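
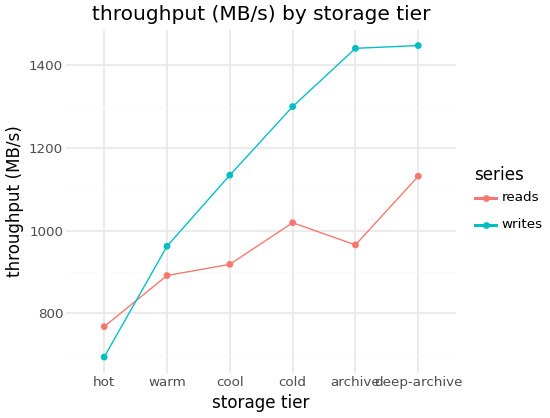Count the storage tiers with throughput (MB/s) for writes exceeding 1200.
Above 1200: cold, archive, deep-archive.

3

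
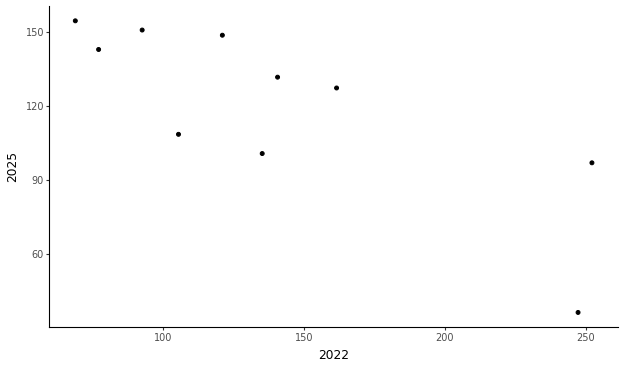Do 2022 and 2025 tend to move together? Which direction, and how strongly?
Points are negatively correlated; strong (|r| ≈ 0.8).

negative, strong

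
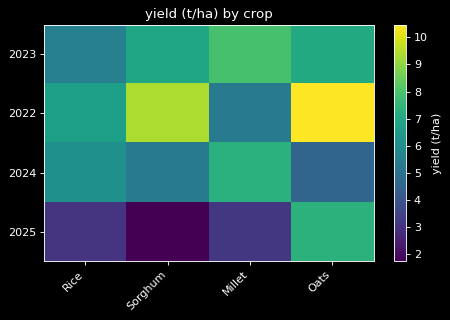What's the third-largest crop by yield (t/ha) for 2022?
Rice

Top 4 for 2022: Oats ≈ 10, Sorghum ≈ 9, Rice ≈ 7, Millet ≈ 5.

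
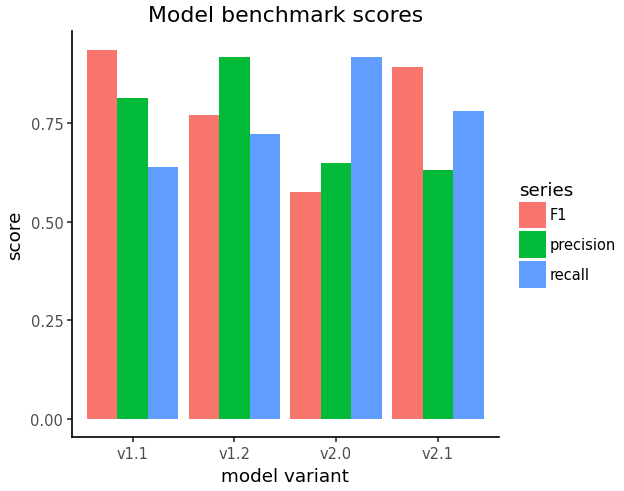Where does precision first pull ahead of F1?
v1.1: precision ≈ 0.8 vs F1 ≈ 0.9 (not yet); v1.2: precision ≈ 0.9 vs F1 ≈ 0.8 (first crossover).

v1.2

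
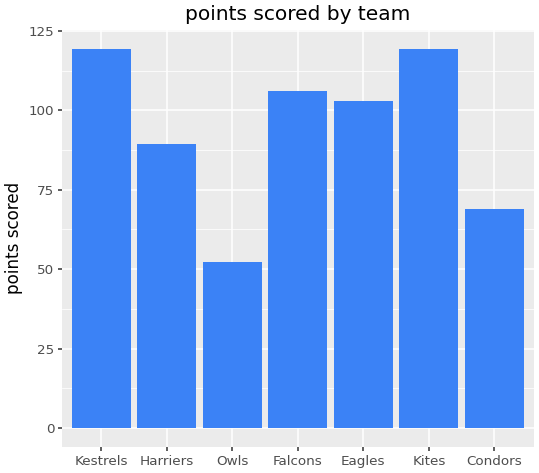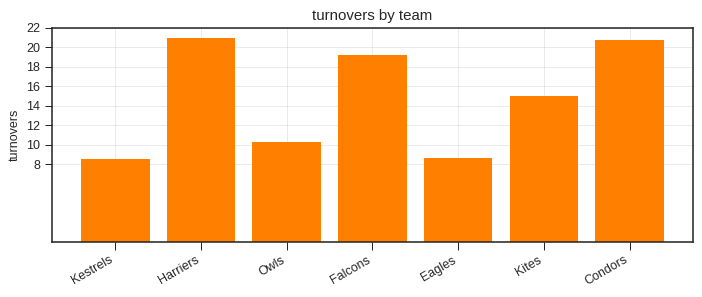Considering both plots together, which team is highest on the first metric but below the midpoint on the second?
Chart 2 median turnovers ≈ 14; below-median teams: Kestrels, Owls, Eagles. Among those, Kestrels has the highest points scored (≈ 120).

Kestrels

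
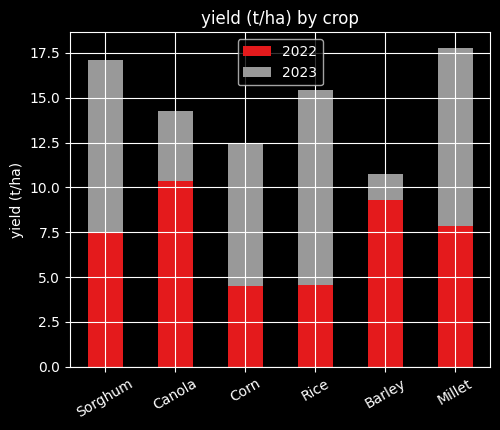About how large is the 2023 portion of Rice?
≈ 12

2023 top ≈ 16, bottom ≈ 4; segment ≈ 12.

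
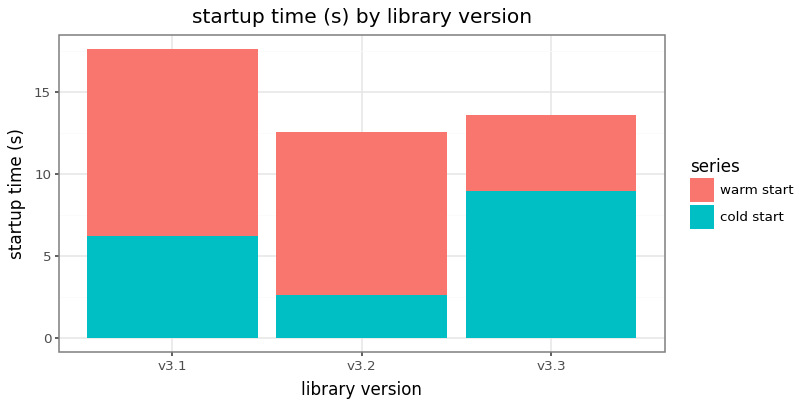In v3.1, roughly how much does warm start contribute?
warm start top ≈ 18, bottom ≈ 6; segment ≈ 12.

≈ 12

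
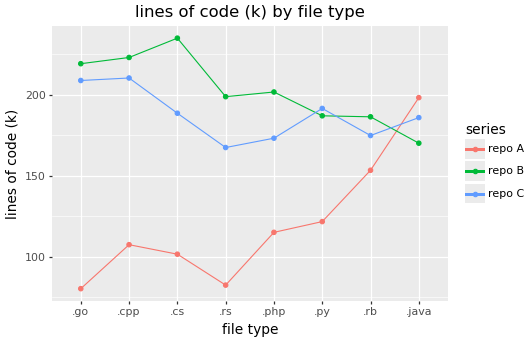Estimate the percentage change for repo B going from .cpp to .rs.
≈ -9.1%

.cpp ≈ 220, .rs ≈ 200; (200 − 220) / 220 ≈ -9.1%.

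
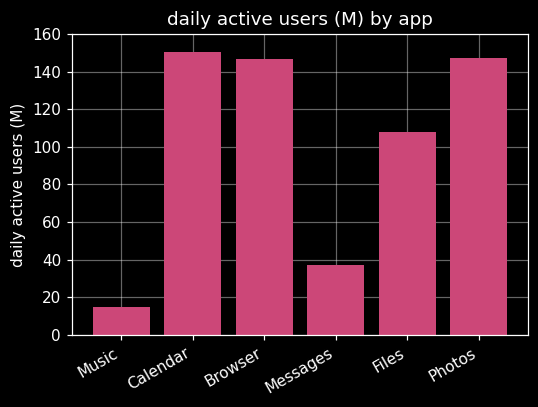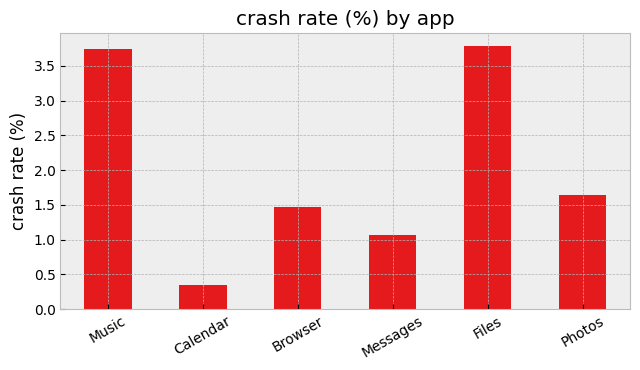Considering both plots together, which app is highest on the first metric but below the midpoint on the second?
Calendar

Chart 2 median crash rate (%) ≈ 1.5; below-median apps: Calendar, Browser, Messages. Among those, Calendar has the highest daily active users (M) (≈ 160).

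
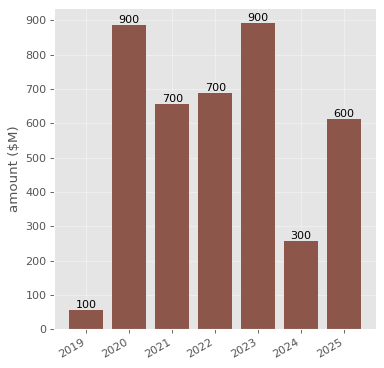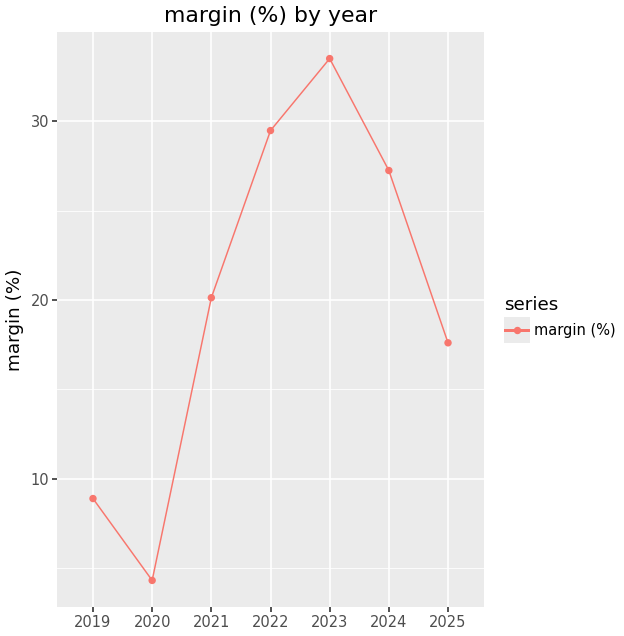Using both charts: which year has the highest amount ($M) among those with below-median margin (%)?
2020

Chart 2 median margin (%) ≈ 20; below-median years: 2019, 2020, 2025. Among those, 2020 has the highest amount ($M) (≈ 900).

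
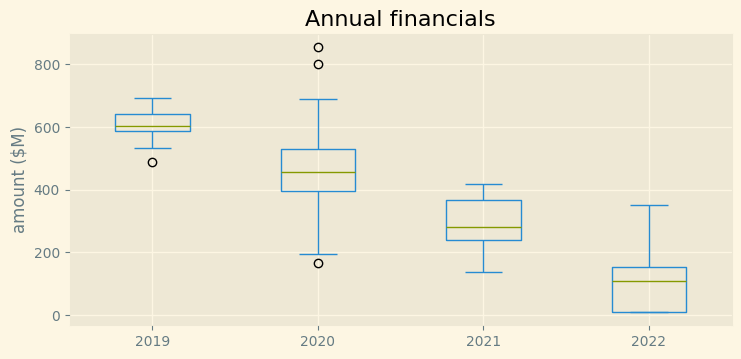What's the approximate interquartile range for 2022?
≈ 150

Q3 ≈ 150, Q1 ≈ 0; IQR ≈ 150.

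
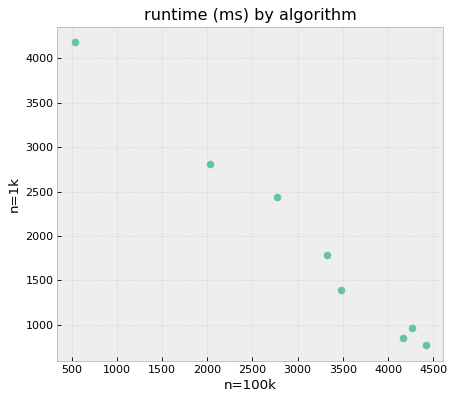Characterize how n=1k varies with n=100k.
negative, strong

Points are negatively correlated; strong (|r| ≈ 1.0).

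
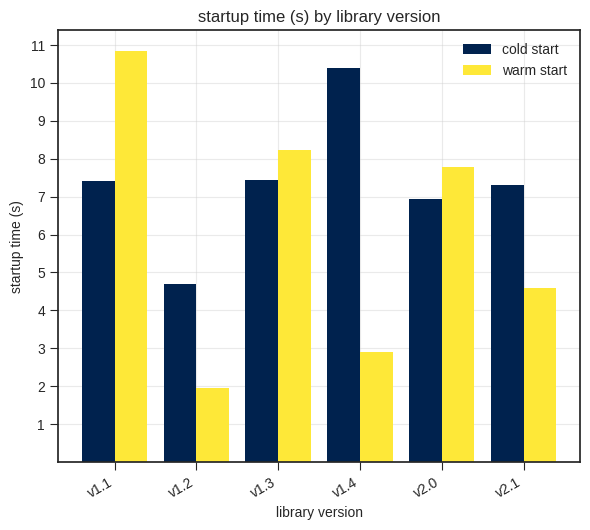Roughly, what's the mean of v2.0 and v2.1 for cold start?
≈ 7

(7 + 7) / 2 ≈ 7.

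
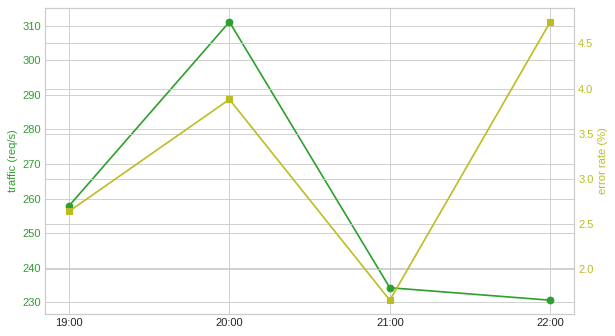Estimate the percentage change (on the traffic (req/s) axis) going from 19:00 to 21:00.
≈ -11.5%

19:00 ≈ 260, 21:00 ≈ 230; (230 − 260) / 260 ≈ -11.5%.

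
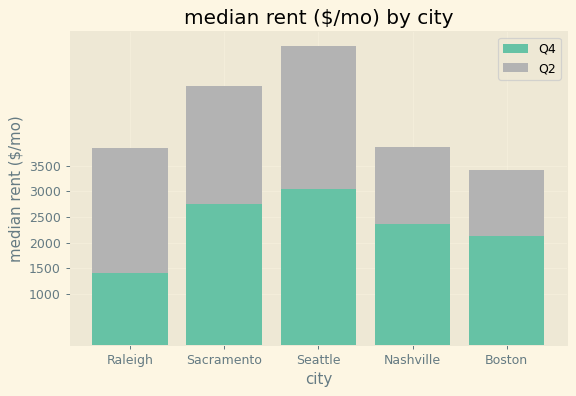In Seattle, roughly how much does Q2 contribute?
≈ 3000

Q2 top ≈ 6000, bottom ≈ 3000; segment ≈ 3000.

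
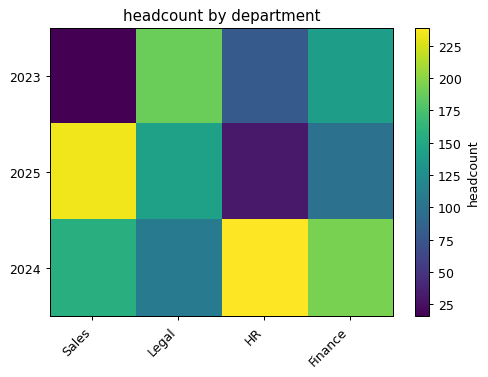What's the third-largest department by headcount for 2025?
Finance

Top 4 for 2025: Sales ≈ 240, Legal ≈ 140, Finance ≈ 100, HR ≈ 40.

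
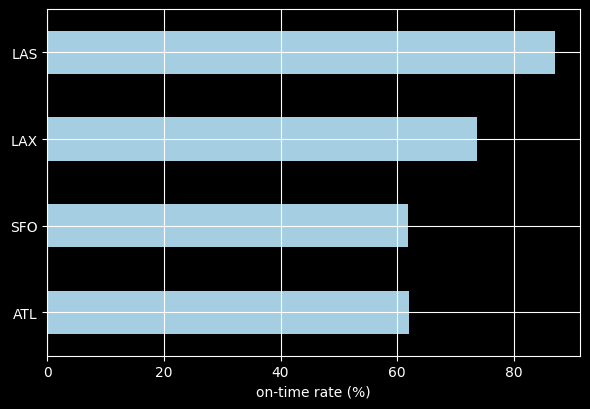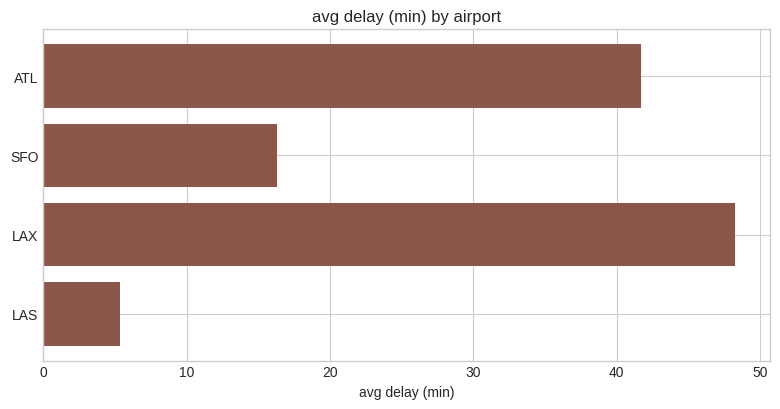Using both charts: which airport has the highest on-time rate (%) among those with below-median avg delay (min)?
LAS

Chart 2 median avg delay (min) ≈ 30; below-median airports: SFO, LAS. Among those, LAS has the highest on-time rate (%) (≈ 90).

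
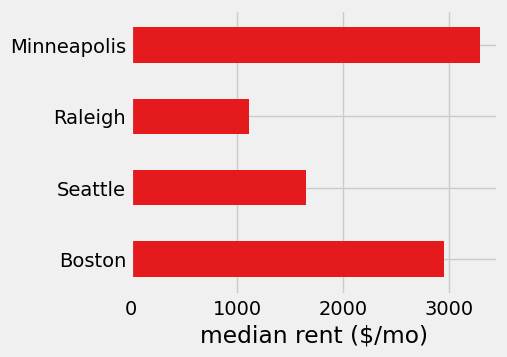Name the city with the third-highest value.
Seattle

Top 4: Minneapolis ≈ 3500, Boston ≈ 3000, Seattle ≈ 1500, Raleigh ≈ 1000.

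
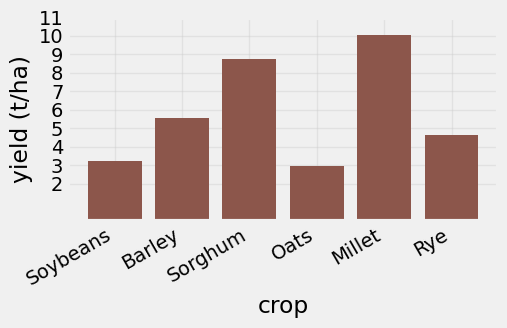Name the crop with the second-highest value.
Top 3: Millet ≈ 10, Sorghum ≈ 9, Barley ≈ 6.

Sorghum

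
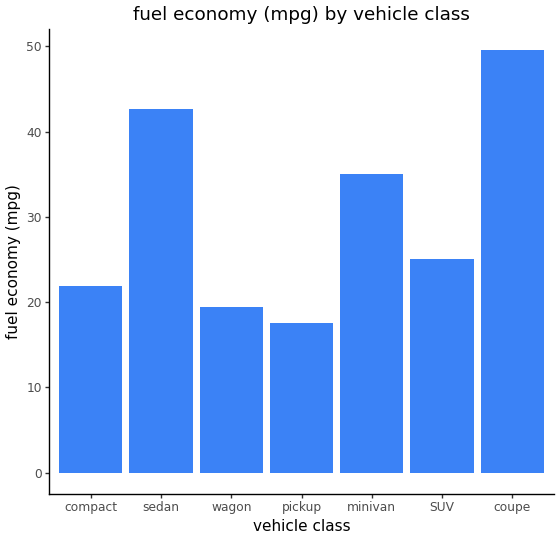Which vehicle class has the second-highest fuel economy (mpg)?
sedan

Top 3: coupe ≈ 50, sedan ≈ 45, minivan ≈ 35.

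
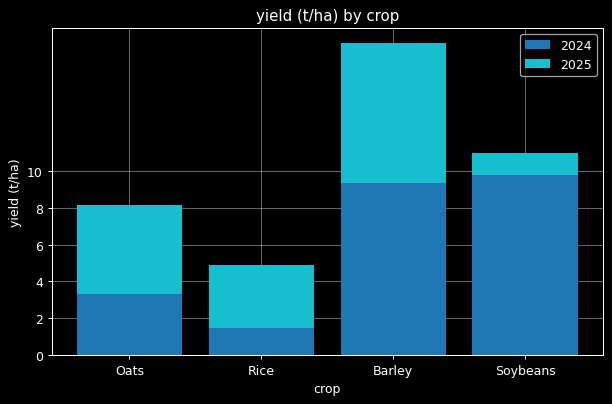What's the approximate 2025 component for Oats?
≈ 4

2025 top ≈ 8, bottom ≈ 4; segment ≈ 4.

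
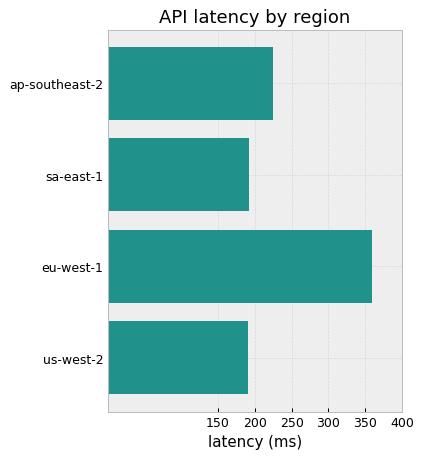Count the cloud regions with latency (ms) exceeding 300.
1

Above 300: eu-west-1.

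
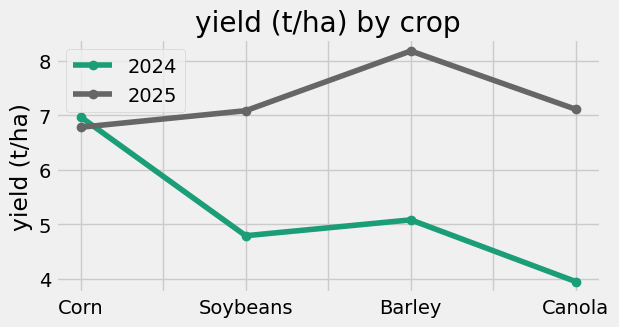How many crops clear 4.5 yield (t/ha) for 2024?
3

Above 4.5: Corn, Soybeans, Barley.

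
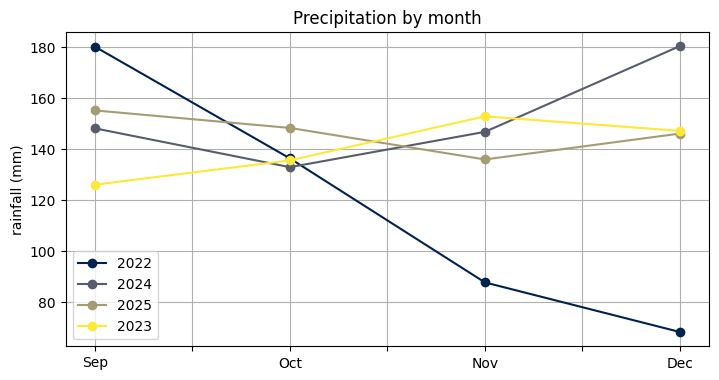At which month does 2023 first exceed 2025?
Nov

Oct: 2023 ≈ 140 vs 2025 ≈ 150 (not yet); Nov: 2023 ≈ 150 vs 2025 ≈ 140 (first crossover).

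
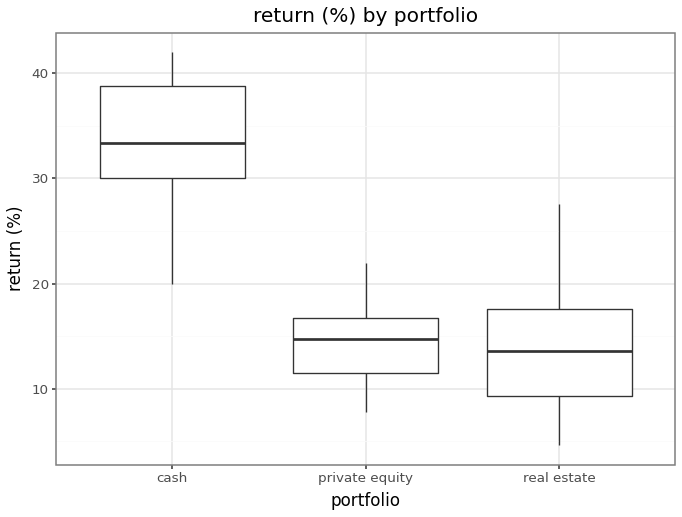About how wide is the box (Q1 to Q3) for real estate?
Q3 ≈ 18, Q1 ≈ 10; IQR ≈ 8.

≈ 8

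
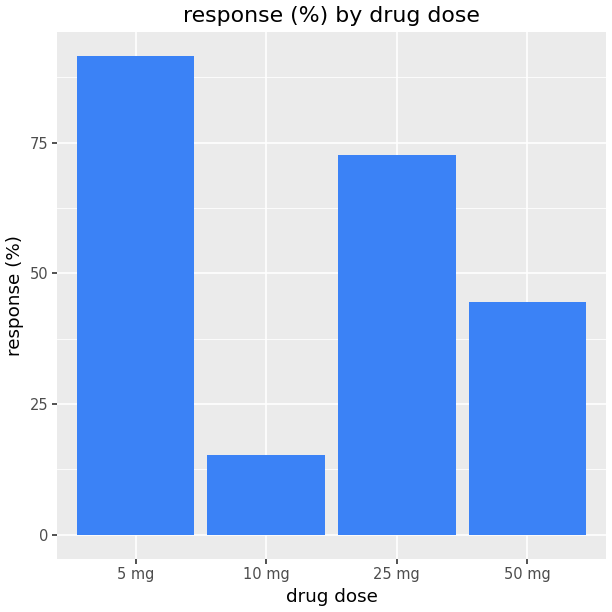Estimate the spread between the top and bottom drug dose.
≈ 70

Max 5 mg ≈ 90, min 10 mg ≈ 20; range ≈ 70.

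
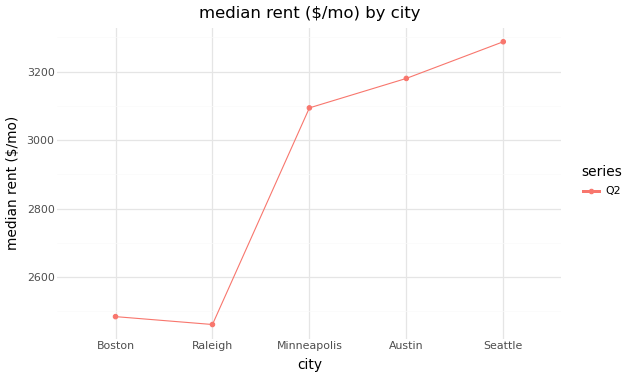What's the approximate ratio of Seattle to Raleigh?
Seattle ≈ 3300, Raleigh ≈ 2500; 3300/2500 ≈ 1.32.

≈ 1.32×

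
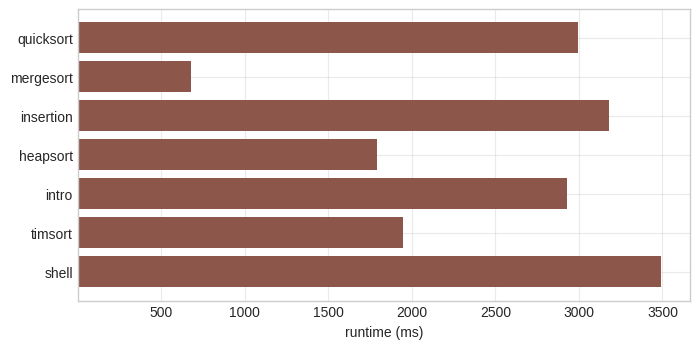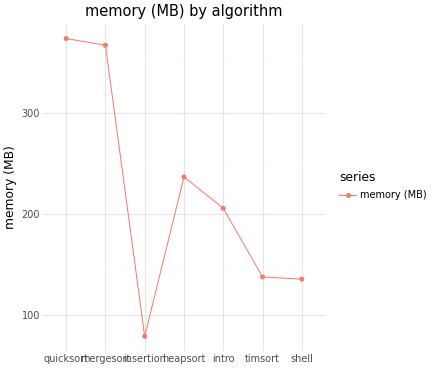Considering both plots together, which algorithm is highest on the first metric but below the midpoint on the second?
shell

Chart 2 median memory (MB) ≈ 200; below-median algorithms: insertion, timsort, shell. Among those, shell has the highest runtime (ms) (≈ 3500).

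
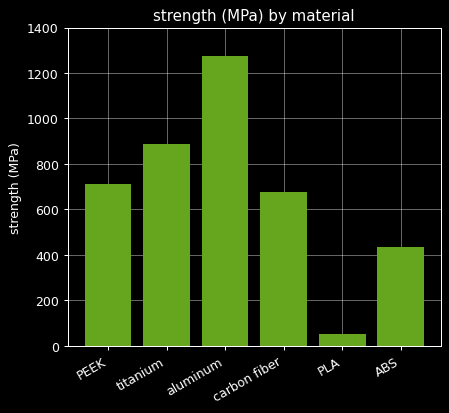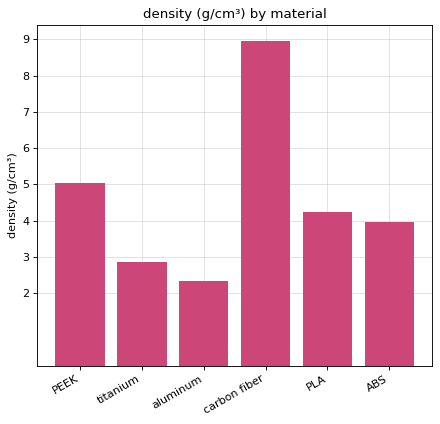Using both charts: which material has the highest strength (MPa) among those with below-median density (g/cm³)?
Chart 2 median density (g/cm³) ≈ 4; below-median materials: titanium, aluminum, ABS. Among those, aluminum has the highest strength (MPa) (≈ 1200).

aluminum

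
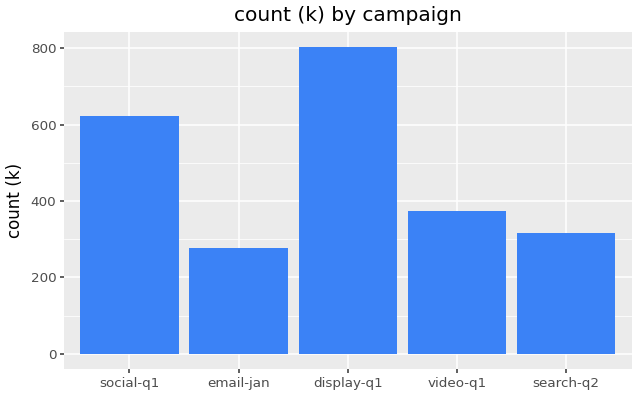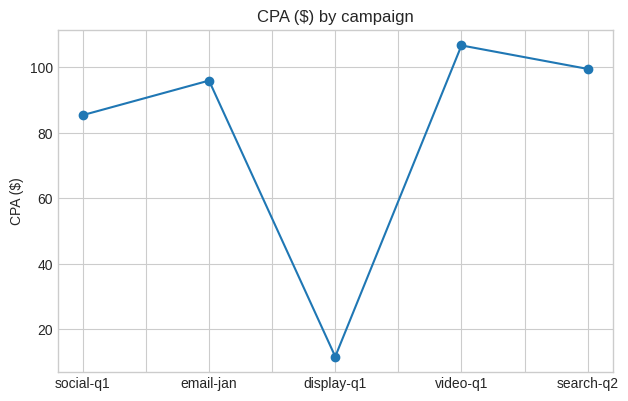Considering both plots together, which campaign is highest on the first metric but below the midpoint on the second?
display-q1

Chart 2 median CPA ($) ≈ 100; below-median campaigns: social-q1, display-q1. Among those, display-q1 has the highest count (k) (≈ 800).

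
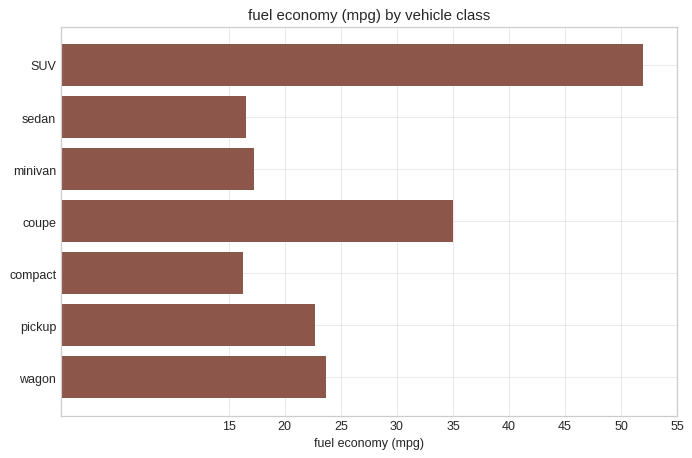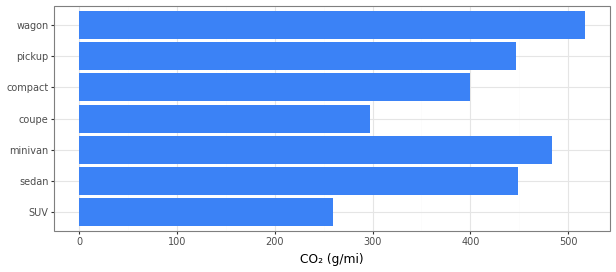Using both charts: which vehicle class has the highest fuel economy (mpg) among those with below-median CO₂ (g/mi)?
Chart 2 median CO₂ (g/mi) ≈ 450; below-median vehicle classes: SUV, coupe, compact. Among those, SUV has the highest fuel economy (mpg) (≈ 50).

SUV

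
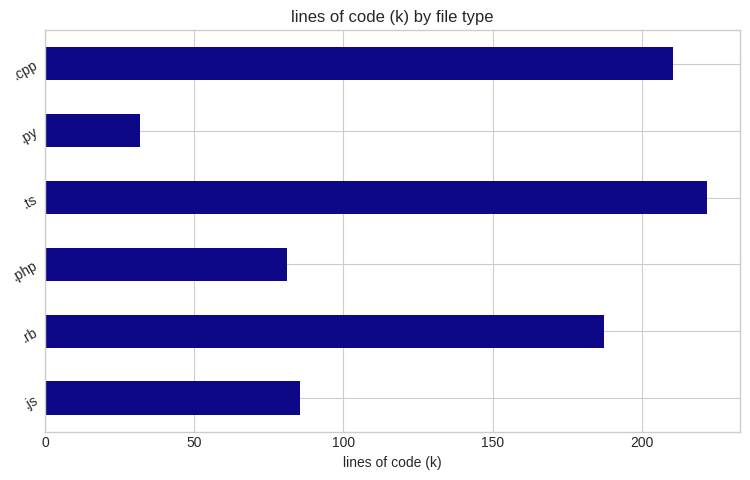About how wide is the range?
≈ 180

Max .ts ≈ 220, min .py ≈ 40; range ≈ 180.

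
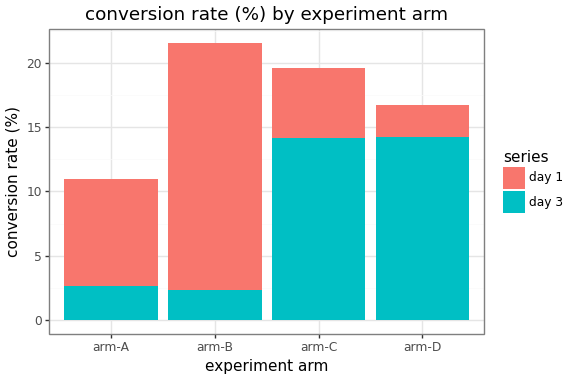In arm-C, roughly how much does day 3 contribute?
day 3 top ≈ 14, bottom ≈ 0; segment ≈ 14.

≈ 14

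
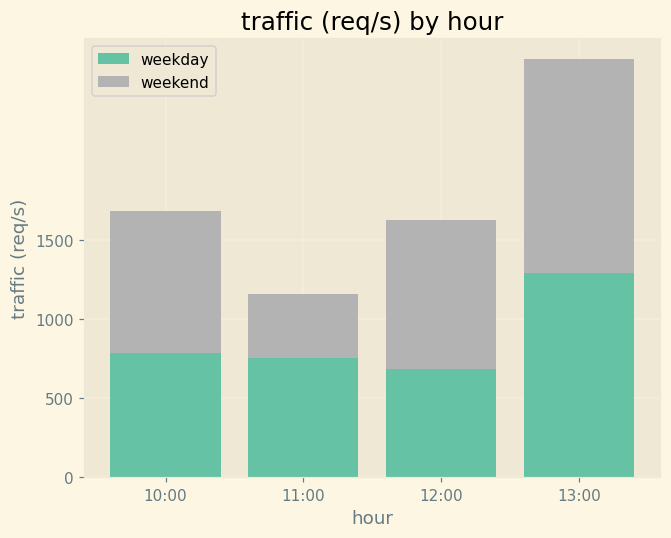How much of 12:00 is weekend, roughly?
weekend top ≈ 1500, bottom ≈ 500; segment ≈ 1000.

≈ 1000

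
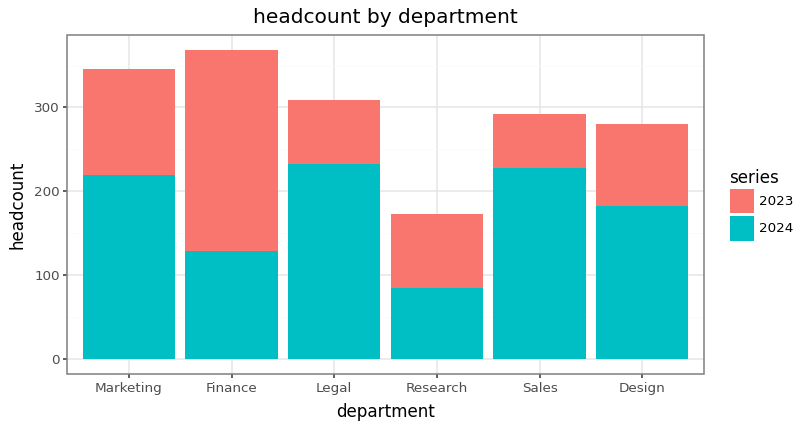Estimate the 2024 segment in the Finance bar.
2024 top ≈ 150, bottom ≈ 0; segment ≈ 150.

≈ 150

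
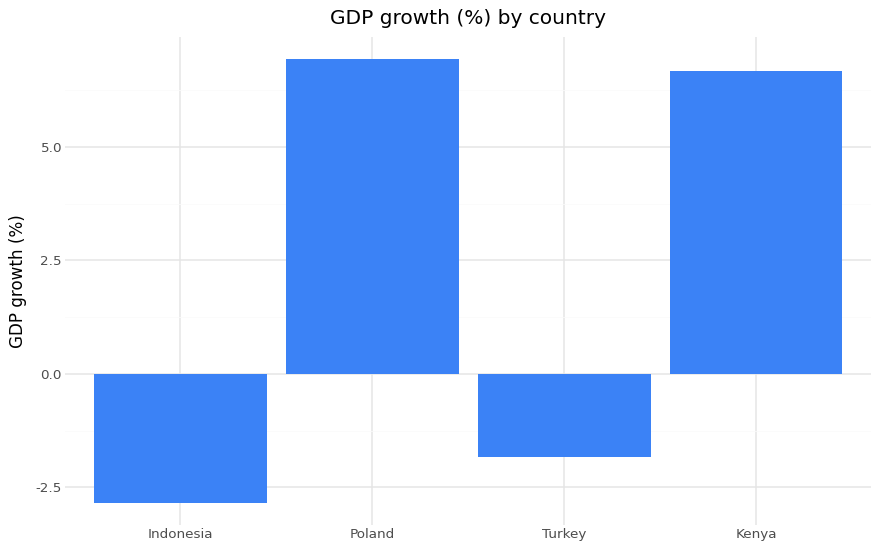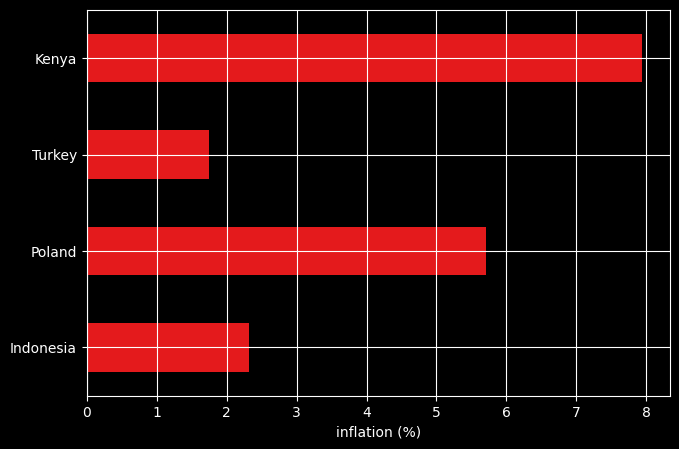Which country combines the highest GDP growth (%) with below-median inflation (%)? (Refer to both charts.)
Chart 2 median inflation (%) ≈ 4; below-median countries: Indonesia, Turkey. Among those, Turkey has the highest GDP growth (%) (≈ -2).

Turkey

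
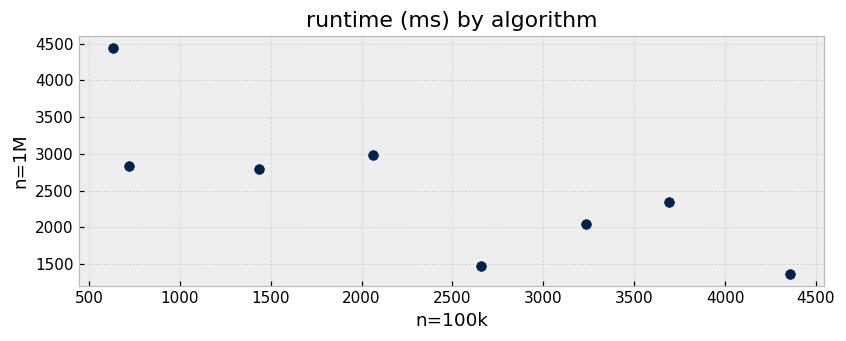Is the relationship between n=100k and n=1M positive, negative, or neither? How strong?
Points are negatively correlated; strong (|r| ≈ 0.8).

negative, strong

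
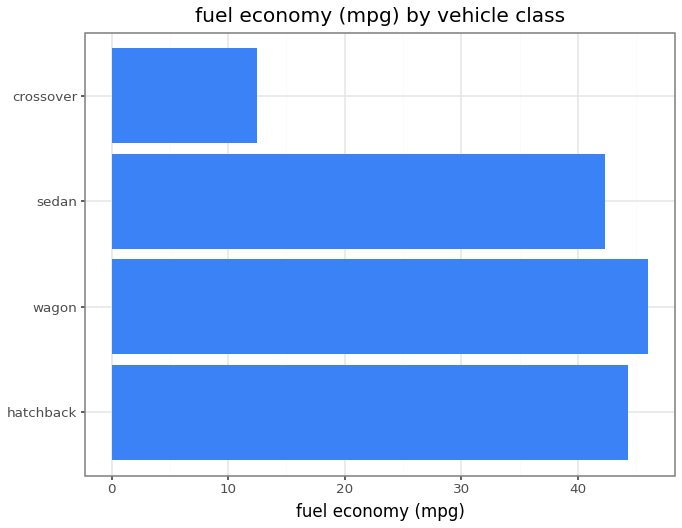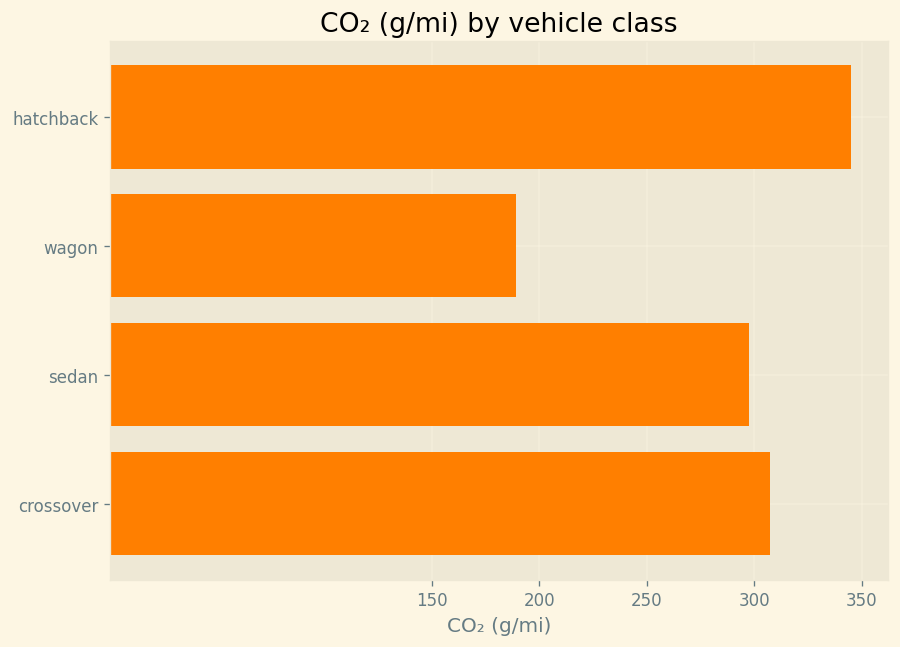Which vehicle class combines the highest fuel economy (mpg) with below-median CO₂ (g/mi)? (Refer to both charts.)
Chart 2 median CO₂ (g/mi) ≈ 300; below-median vehicle classes: wagon, sedan. Among those, wagon has the highest fuel economy (mpg) (≈ 45).

wagon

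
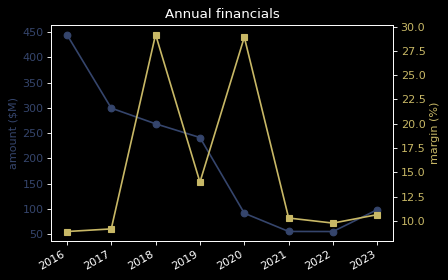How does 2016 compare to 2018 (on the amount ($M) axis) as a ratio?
2016 ≈ 450, 2018 ≈ 250; 450/250 ≈ 1.8.

≈ 1.8×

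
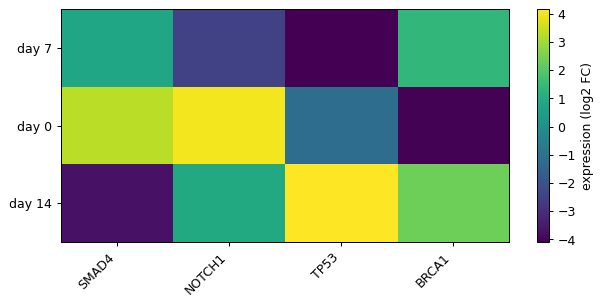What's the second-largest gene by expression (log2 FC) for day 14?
Top 3 for day 14: TP53 ≈ 4, BRCA1 ≈ 2, NOTCH1 ≈ 1.

BRCA1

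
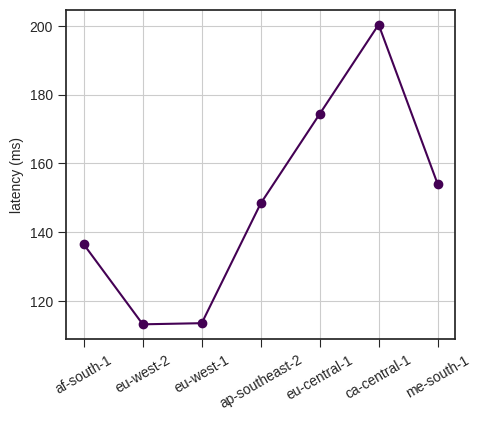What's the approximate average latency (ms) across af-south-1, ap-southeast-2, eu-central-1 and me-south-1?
(140 + 150 + 170 + 150) / 4 ≈ 152.

≈ 152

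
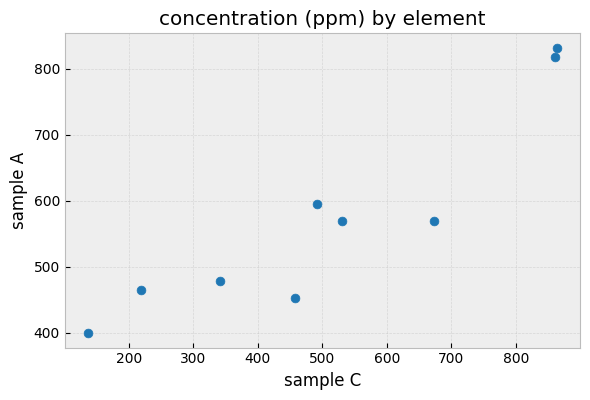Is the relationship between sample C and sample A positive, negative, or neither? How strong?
positive, strong

Points are positively correlated; strong (|r| ≈ 0.9).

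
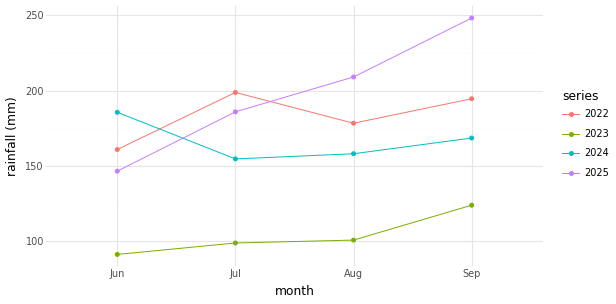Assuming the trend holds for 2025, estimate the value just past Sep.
≈ 270

Last three: 180, 200, 240 → slope ≈ 30/step → next ≈ 270.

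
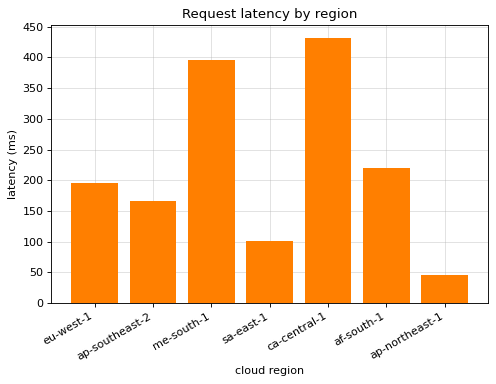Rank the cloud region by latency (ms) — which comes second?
Top 3: ca-central-1 ≈ 450, me-south-1 ≈ 400, af-south-1 ≈ 200.

me-south-1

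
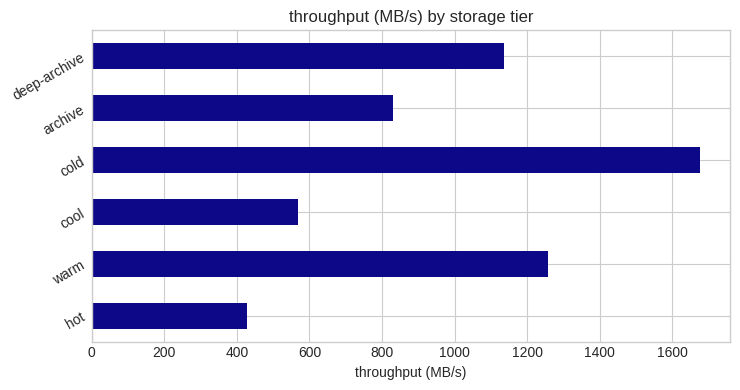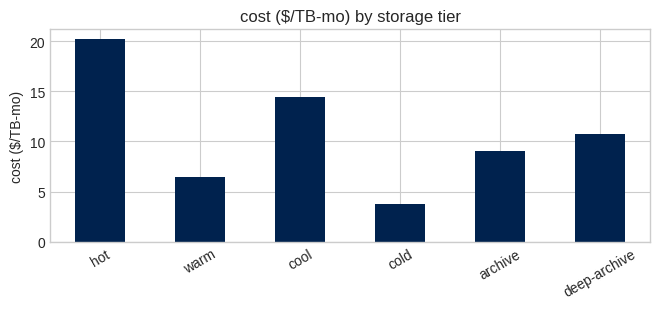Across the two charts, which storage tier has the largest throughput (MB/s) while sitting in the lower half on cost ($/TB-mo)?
cold

Chart 2 median cost ($/TB-mo) ≈ 10; below-median storage tiers: warm, cold, archive. Among those, cold has the highest throughput (MB/s) (≈ 1600).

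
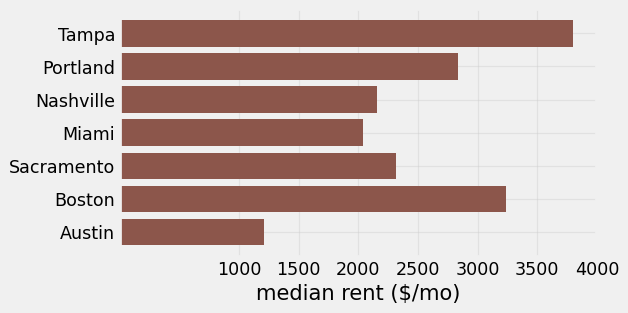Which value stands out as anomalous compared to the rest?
Tampa

Tampa ≈ 4000; the rest sit between ≈ 1000 and ≈ 3000.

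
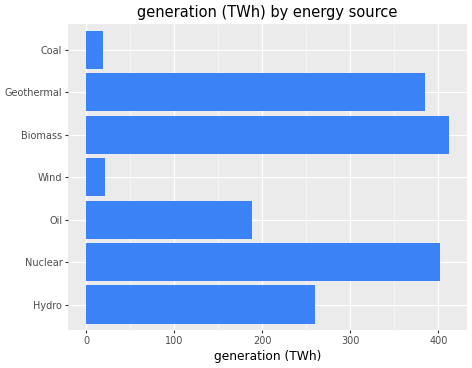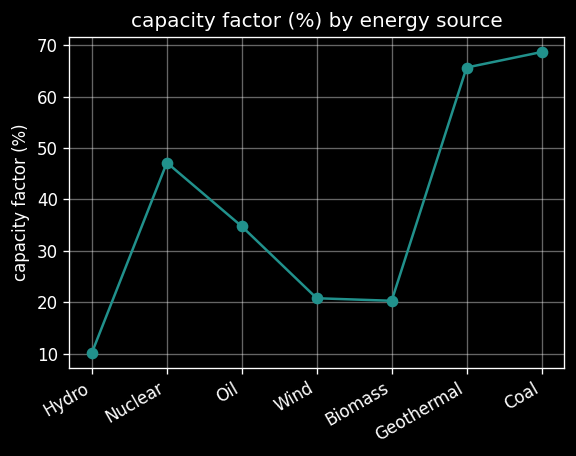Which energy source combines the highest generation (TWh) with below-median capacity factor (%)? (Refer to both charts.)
Chart 2 median capacity factor (%) ≈ 30; below-median energy sources: Hydro, Wind, Biomass. Among those, Biomass has the highest generation (TWh) (≈ 400).

Biomass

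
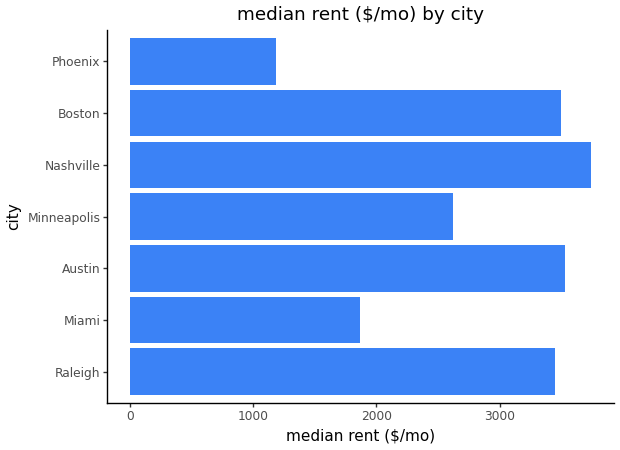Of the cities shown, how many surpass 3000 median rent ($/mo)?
4

Above 3000: Raleigh, Austin, Nashville, Boston.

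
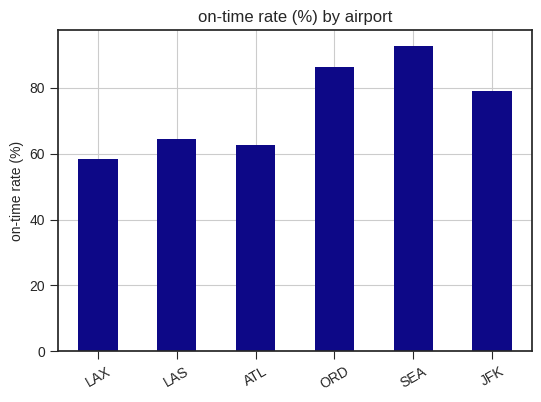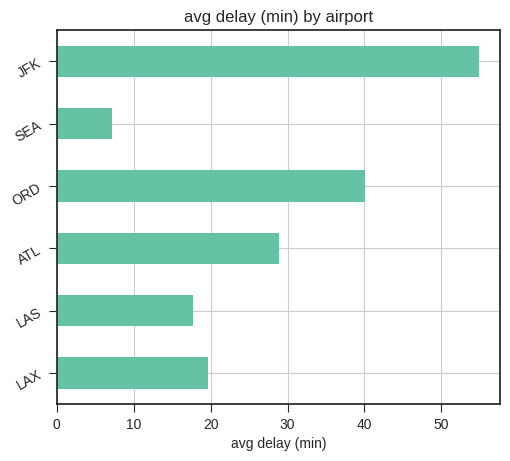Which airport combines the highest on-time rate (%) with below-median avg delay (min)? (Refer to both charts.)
Chart 2 median avg delay (min) ≈ 20; below-median airports: LAX, LAS, SEA. Among those, SEA has the highest on-time rate (%) (≈ 90).

SEA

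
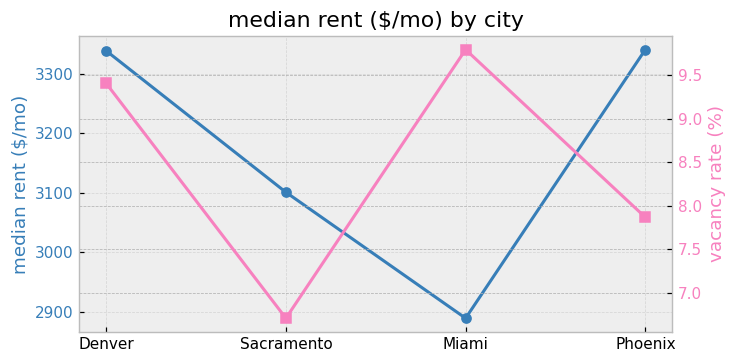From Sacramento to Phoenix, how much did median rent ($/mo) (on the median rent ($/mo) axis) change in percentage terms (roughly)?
Sacramento ≈ 3100, Phoenix ≈ 3350; (3350 − 3100) / 3100 ≈ +8.1%.

≈ +8.1%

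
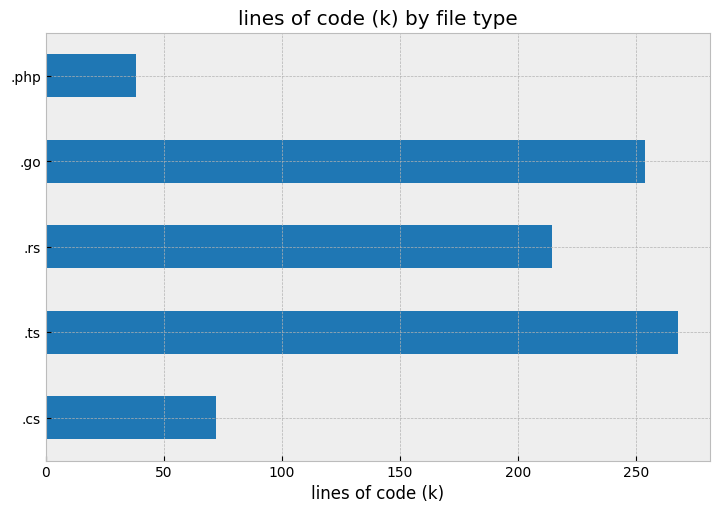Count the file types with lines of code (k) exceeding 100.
Above 100: .ts, .rs, .go.

3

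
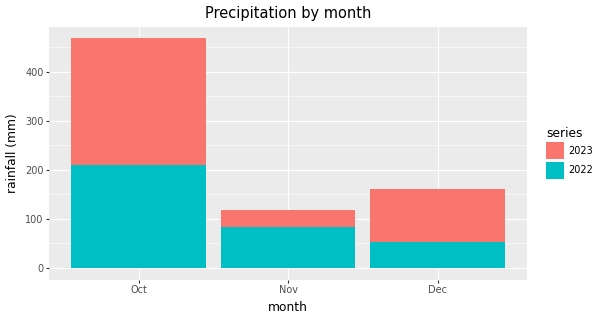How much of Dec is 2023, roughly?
2023 top ≈ 150, bottom ≈ 50; segment ≈ 100.

≈ 100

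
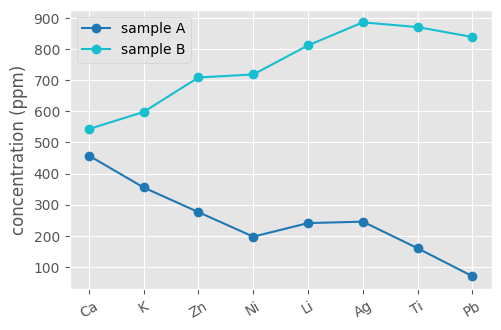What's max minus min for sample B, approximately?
Max Ag ≈ 900, min Ca ≈ 500; range ≈ 400.

≈ 400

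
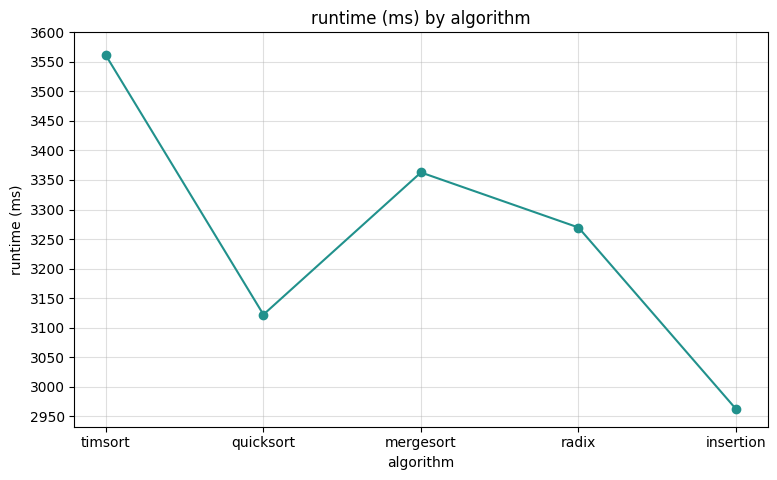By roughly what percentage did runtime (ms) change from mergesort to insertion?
≈ -11.9%

mergesort ≈ 3350, insertion ≈ 2950; (2950 − 3350) / 3350 ≈ -11.9%.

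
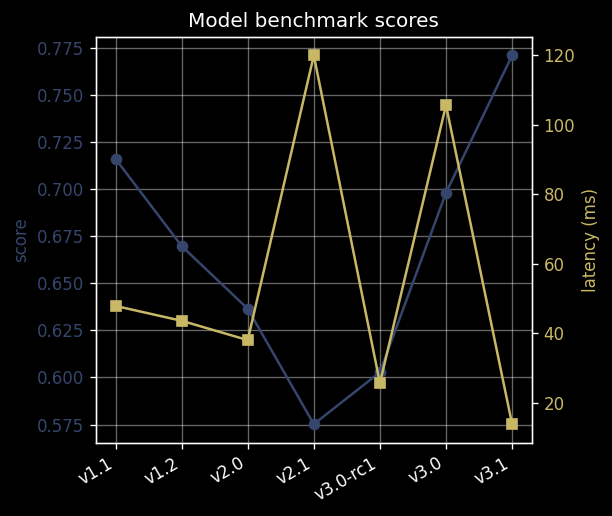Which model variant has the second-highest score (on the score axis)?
Top 3 (on the score axis): v3.1 ≈ 0.78, v1.1 ≈ 0.72, v3.0 ≈ 0.70.

v1.1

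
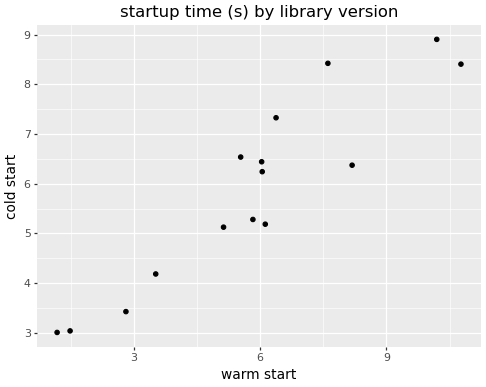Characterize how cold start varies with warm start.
positive, strong

Points are positively correlated; strong (|r| ≈ 0.9).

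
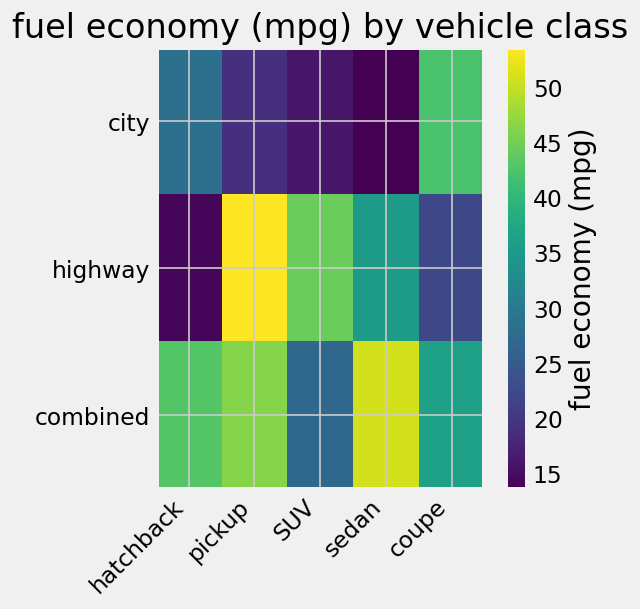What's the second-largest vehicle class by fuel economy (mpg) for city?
Top 3 for city: coupe ≈ 40, hatchback ≈ 30, pickup ≈ 20.

hatchback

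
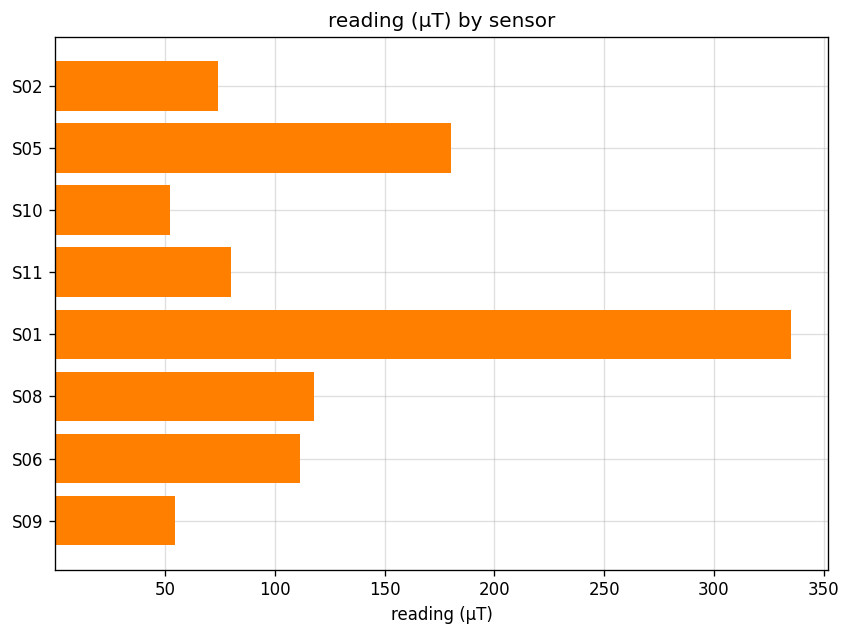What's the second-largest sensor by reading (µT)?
Top 3: S01 ≈ 350, S05 ≈ 200, S08 ≈ 100.

S05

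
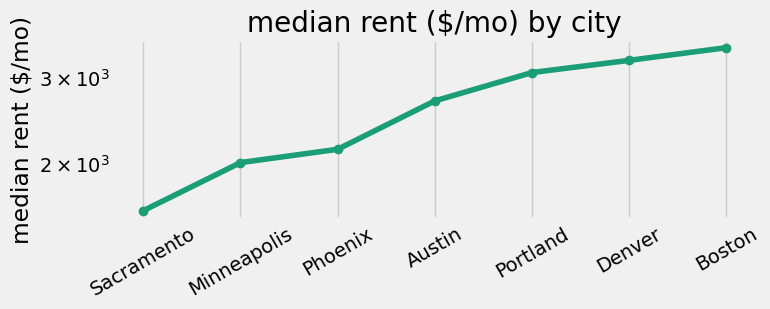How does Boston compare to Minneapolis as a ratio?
≈ 1.7×

Boston ≈ 3400, Minneapolis ≈ 2000; 3400/2000 ≈ 1.7.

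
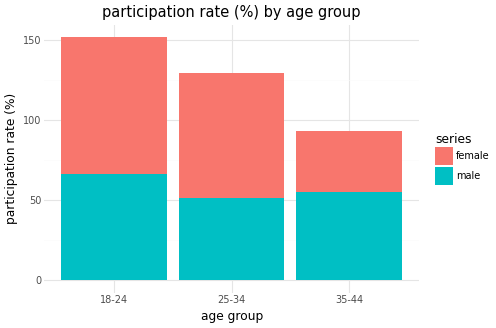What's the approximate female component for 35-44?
female top ≈ 100, bottom ≈ 60; segment ≈ 40.

≈ 40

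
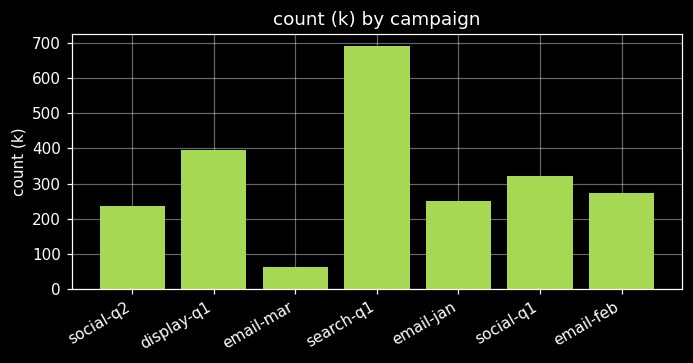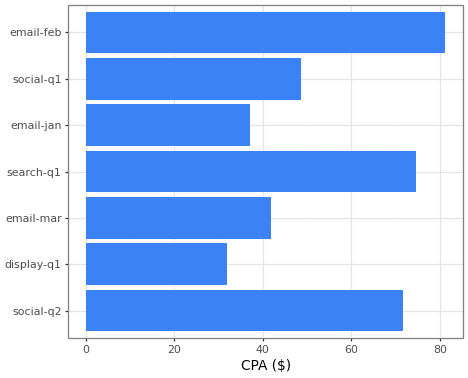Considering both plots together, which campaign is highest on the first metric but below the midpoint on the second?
Chart 2 median CPA ($) ≈ 50; below-median campaigns: display-q1, email-mar, email-jan. Among those, display-q1 has the highest count (k) (≈ 400).

display-q1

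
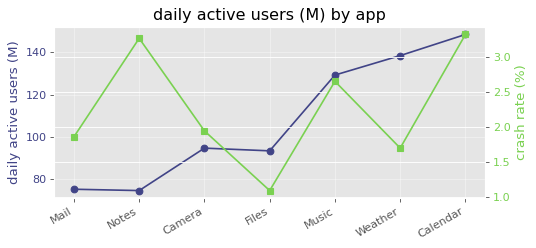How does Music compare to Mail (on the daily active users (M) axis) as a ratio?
≈ 1.62×

Music ≈ 130, Mail ≈ 80; 130/80 ≈ 1.62.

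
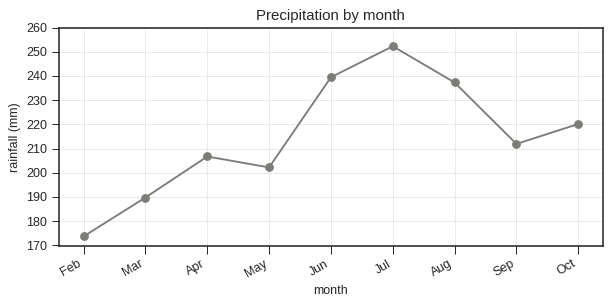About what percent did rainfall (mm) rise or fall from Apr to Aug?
≈ +14.3%

Apr ≈ 210, Aug ≈ 240; (240 − 210) / 210 ≈ +14.3%.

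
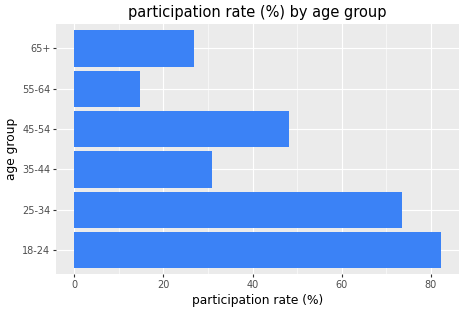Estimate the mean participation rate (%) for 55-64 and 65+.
≈ 20

(10 + 30) / 2 ≈ 20.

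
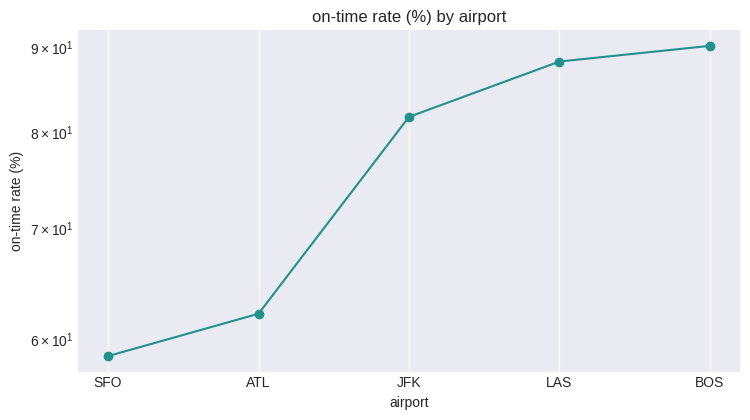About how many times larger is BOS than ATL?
≈ 1.5×

BOS ≈ 90, ATL ≈ 60; 90/60 ≈ 1.5.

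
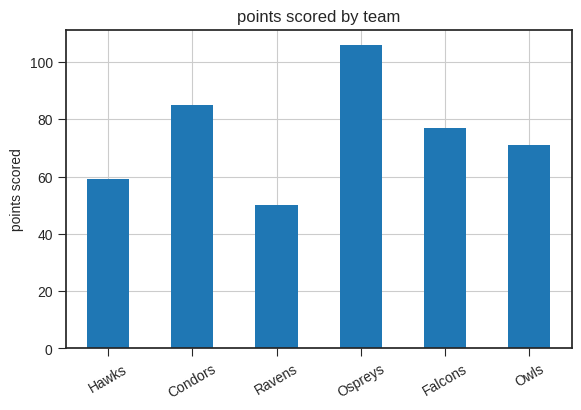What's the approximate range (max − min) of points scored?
Max Ospreys ≈ 110, min Ravens ≈ 50; range ≈ 60.

≈ 60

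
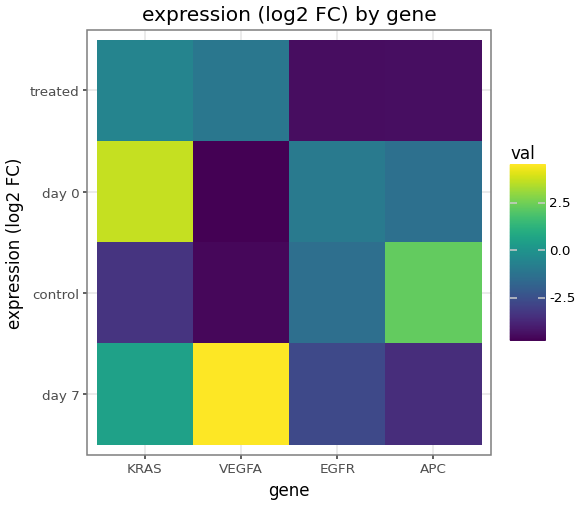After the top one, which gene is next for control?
Top 3 for control: APC ≈ 2, EGFR ≈ -1, KRAS ≈ -3.

EGFR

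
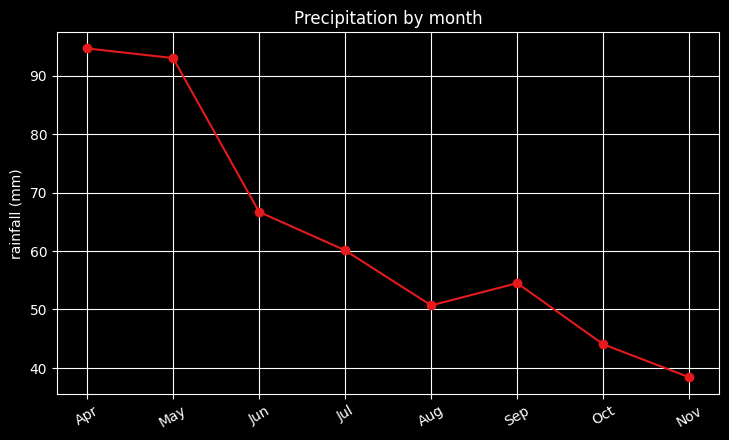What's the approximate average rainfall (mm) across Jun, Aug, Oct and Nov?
≈ 50

(65 + 50 + 45 + 40) / 4 ≈ 50.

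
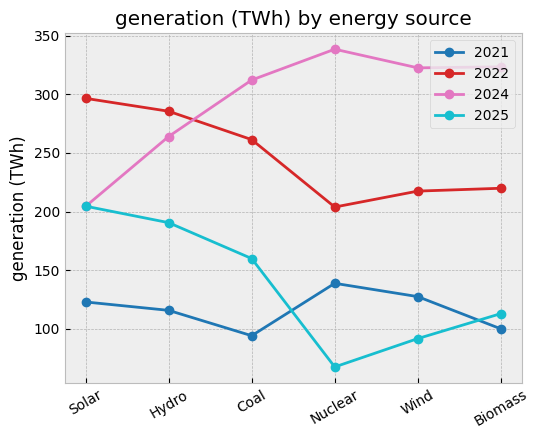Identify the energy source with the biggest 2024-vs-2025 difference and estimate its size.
Nuclear, ≈ 275 TWh

Nuclear: 2024 ≈ 350, 2025 ≈ 75 → gap ≈ 275. Next-largest (Wind) is only ≈ 225.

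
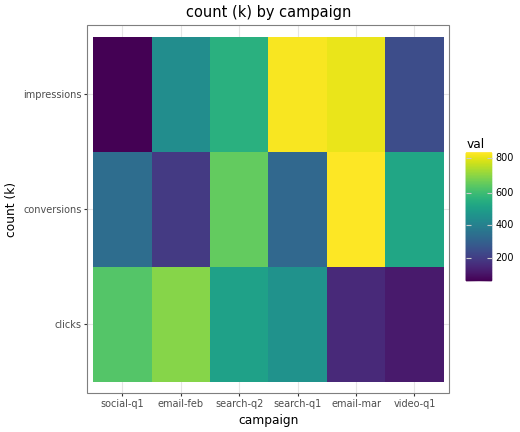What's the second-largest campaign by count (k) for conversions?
Top 3 for conversions: email-mar ≈ 800, search-q2 ≈ 700, video-q1 ≈ 500.

search-q2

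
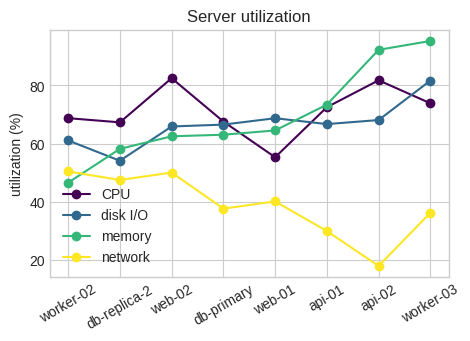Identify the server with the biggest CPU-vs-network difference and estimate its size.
api-02, ≈ 60 %

api-02: CPU ≈ 80, network ≈ 20 → gap ≈ 60. Next-largest (api-01) is only ≈ 40.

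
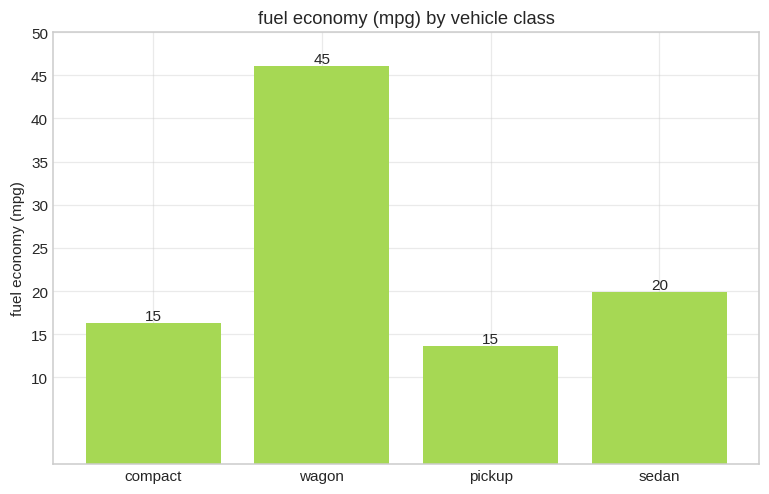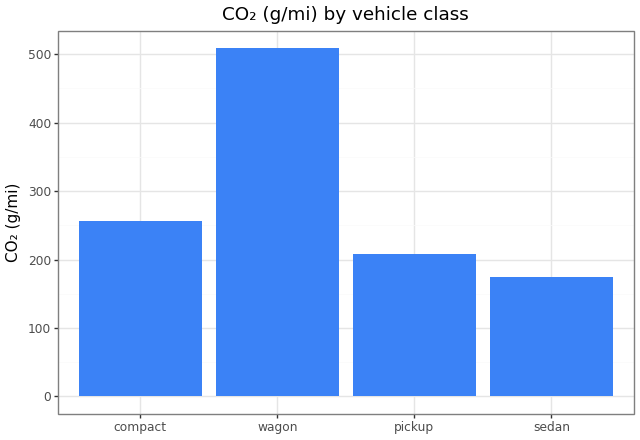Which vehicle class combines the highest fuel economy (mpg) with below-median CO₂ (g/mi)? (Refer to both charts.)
sedan

Chart 2 median CO₂ (g/mi) ≈ 250; below-median vehicle classes: pickup, sedan. Among those, sedan has the highest fuel economy (mpg) (≈ 20).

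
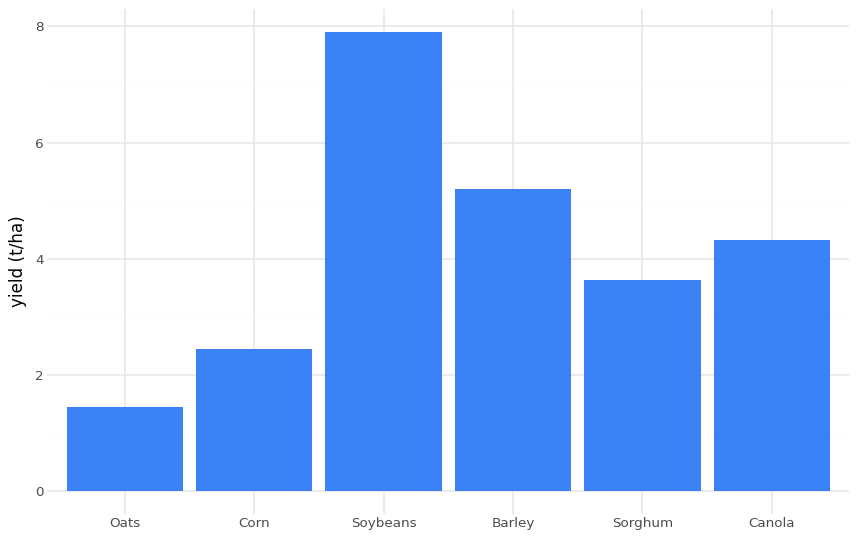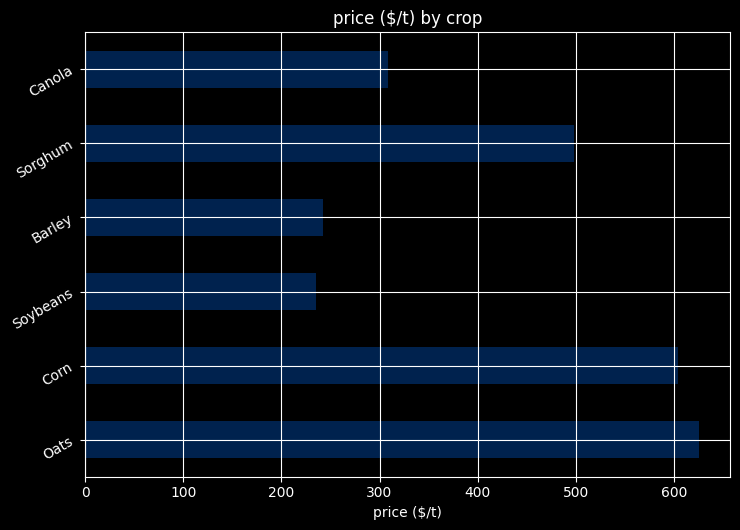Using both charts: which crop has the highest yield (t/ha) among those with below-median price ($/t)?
Chart 2 median price ($/t) ≈ 400; below-median crops: Soybeans, Barley, Canola. Among those, Soybeans has the highest yield (t/ha) (≈ 8).

Soybeans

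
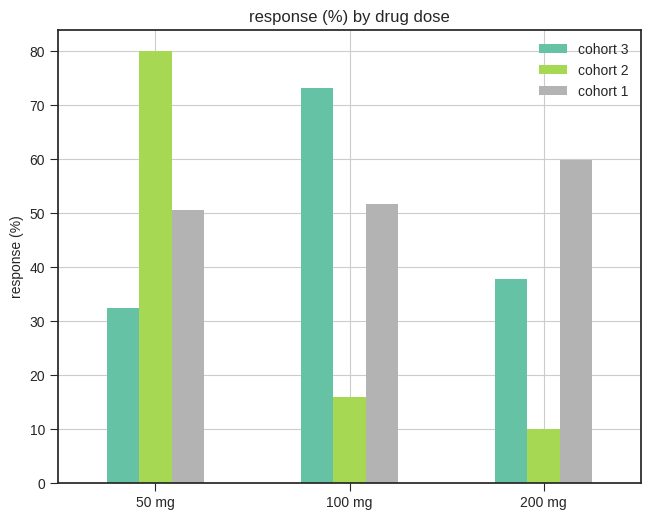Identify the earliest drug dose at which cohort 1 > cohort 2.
100 mg

50 mg: cohort 1 ≈ 50 vs cohort 2 ≈ 80 (not yet); 100 mg: cohort 1 ≈ 50 vs cohort 2 ≈ 20 (first crossover).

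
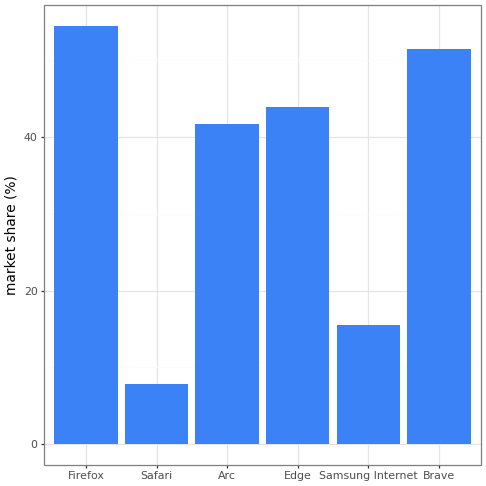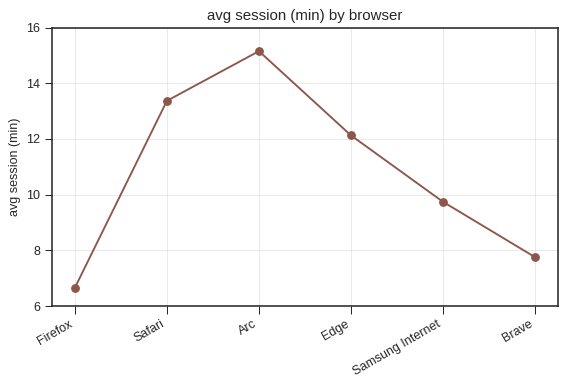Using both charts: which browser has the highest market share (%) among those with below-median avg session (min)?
Firefox

Chart 2 median avg session (min) ≈ 10; below-median browsers: Firefox, Samsung Internet, Brave. Among those, Firefox has the highest market share (%) (≈ 55).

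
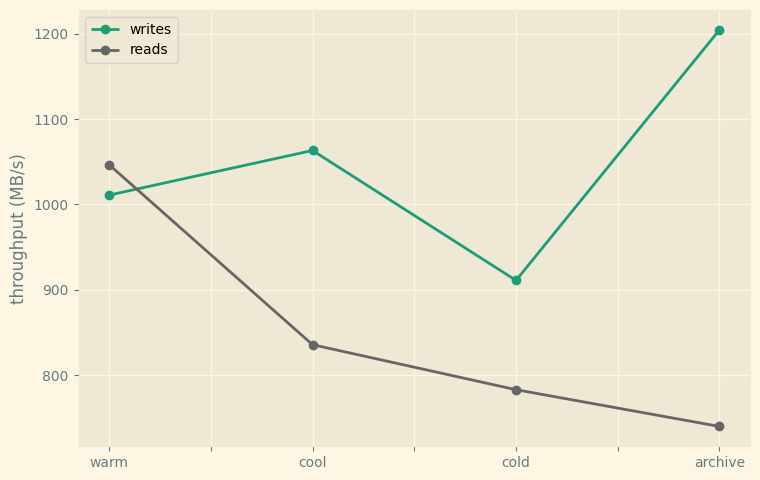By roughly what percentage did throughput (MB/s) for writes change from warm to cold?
warm ≈ 1000, cold ≈ 900; (900 − 1000) / 1000 ≈ -10%.

≈ -10%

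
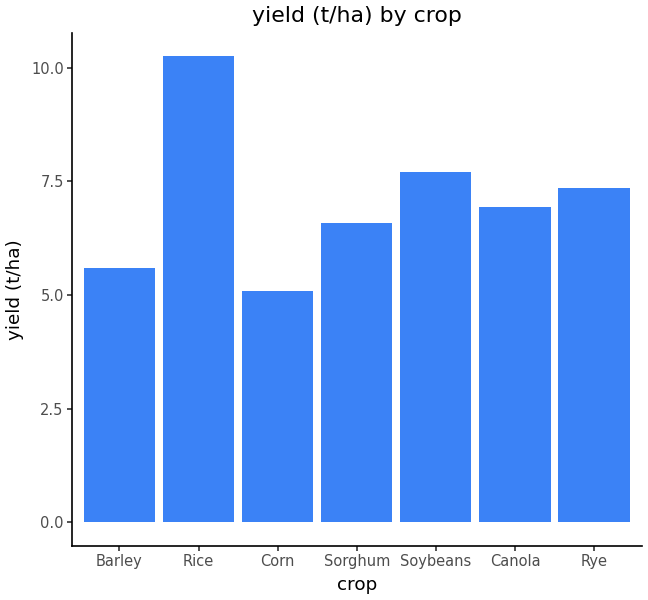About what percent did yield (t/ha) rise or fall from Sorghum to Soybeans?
≈ +14.3%

Sorghum ≈ 7, Soybeans ≈ 8; (8 − 7) / 7 ≈ +14.3%.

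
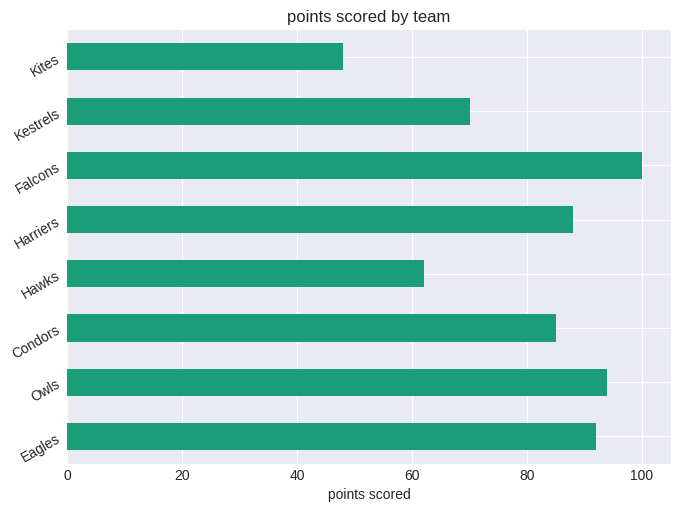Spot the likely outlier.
Kites

Kites ≈ 50; the rest sit between ≈ 60 and ≈ 100.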